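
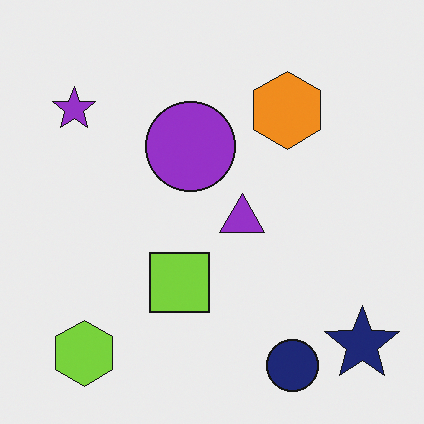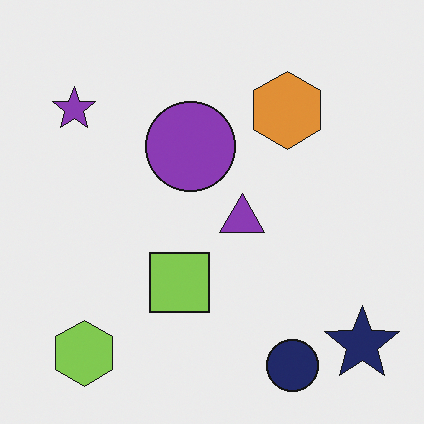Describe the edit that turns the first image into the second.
This is the original image slightly desaturated.

All colors are more muted and greyish — a global saturation change.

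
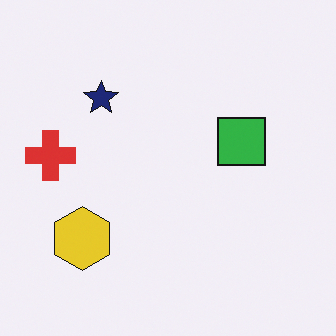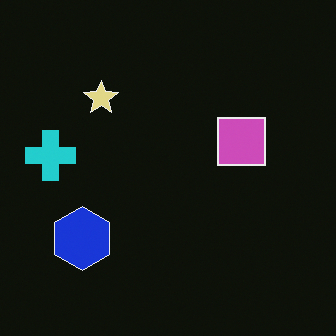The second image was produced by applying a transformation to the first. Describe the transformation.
This is the original image color-inverted (negative).

The light background has become dark and every shape's color is its complement — a photographic negative.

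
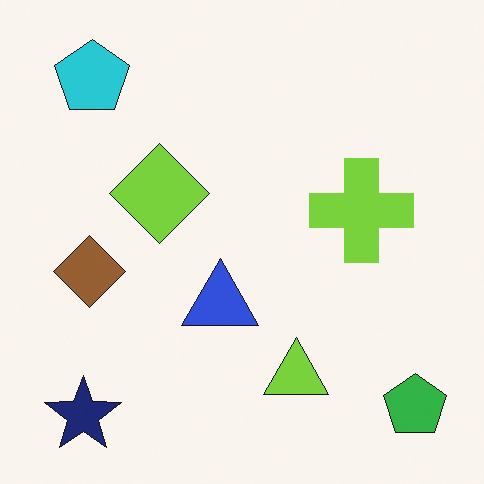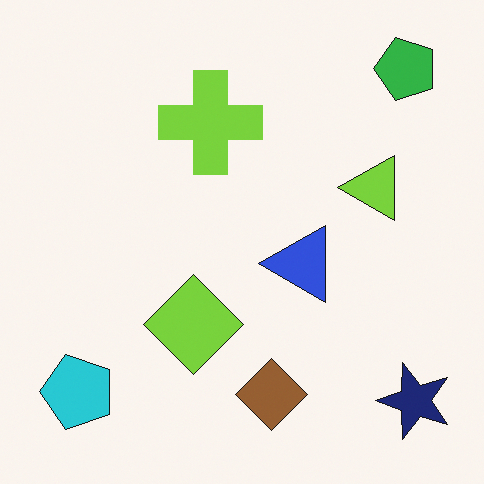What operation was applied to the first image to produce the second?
This is the original image rotated 90° counter-clockwise.

The green pentagon sits in the bottom-right of the first image and the top-right of the second — consistent with a whole-image 90° counter-clockwise rotation.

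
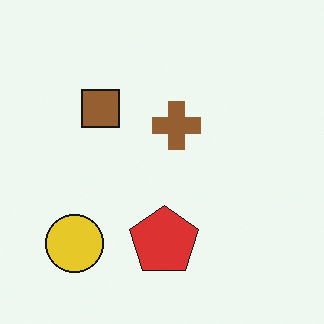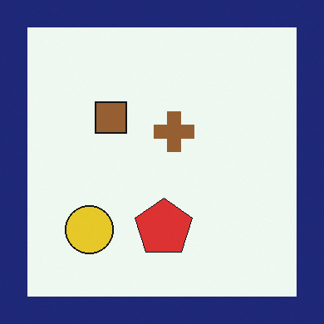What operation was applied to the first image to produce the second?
It was framed with a navy border.

A solid navy frame runs around the edge of the second image, with the content slightly shrunk inside it.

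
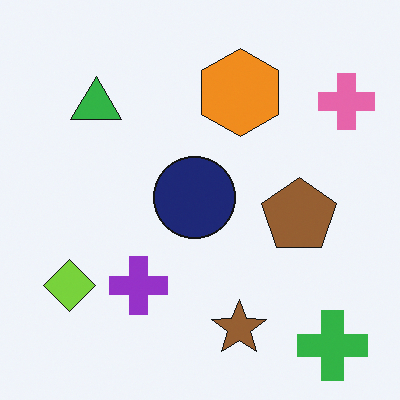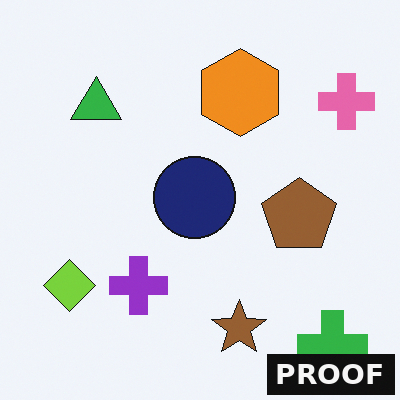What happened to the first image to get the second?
This is the original image watermarked with the text "PROOF" in the lower-right corner.

A dark label reading "PROOF" appears in the lower-right corner.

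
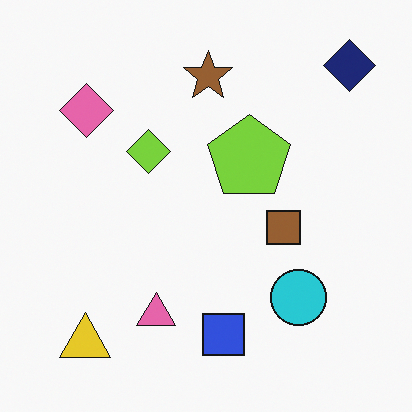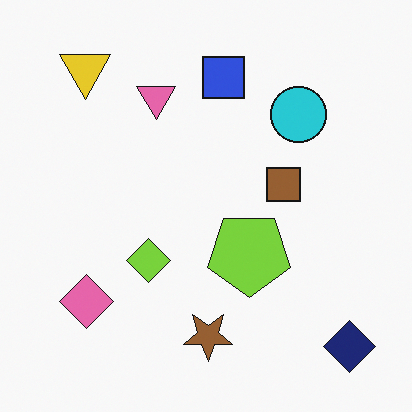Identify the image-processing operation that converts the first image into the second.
The second image is the first flipped vertically (top ↔ bottom).

The navy diamond is in the top-right of the first image and the bottom-right of the second — shapes on opposite sides of the horizontal midline have swapped in a mirror flip.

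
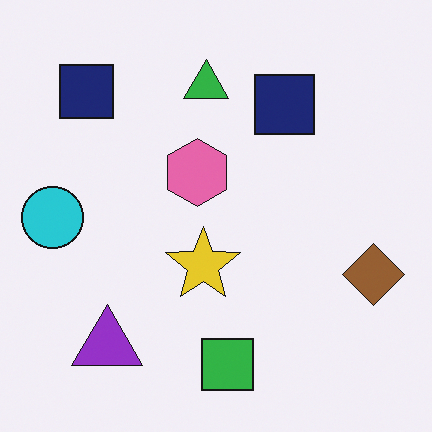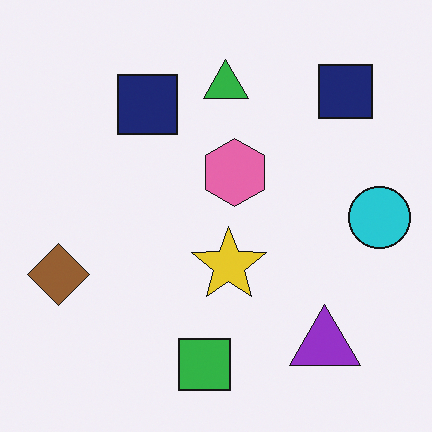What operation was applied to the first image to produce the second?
The second image is the first flipped horizontally (left ↔ right).

The cyan circle is in the left of the first image and the right of the second — shapes on opposite sides of the vertical midline have swapped in a mirror flip.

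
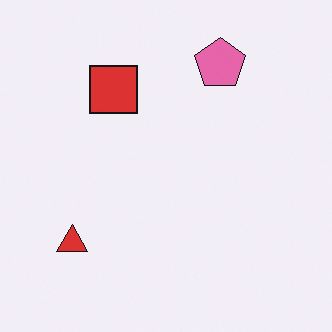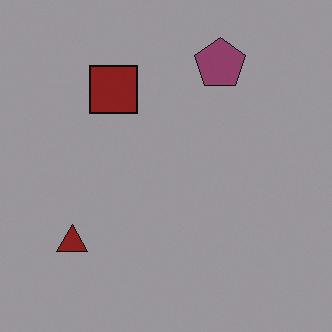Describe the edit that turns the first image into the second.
The second image is the first noticeably darkened.

Every pixel — background and shapes alike — is uniformly darkened.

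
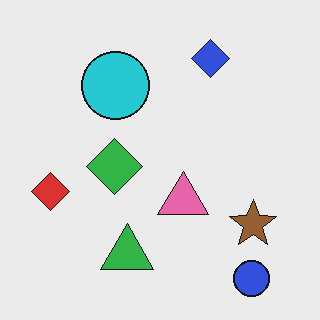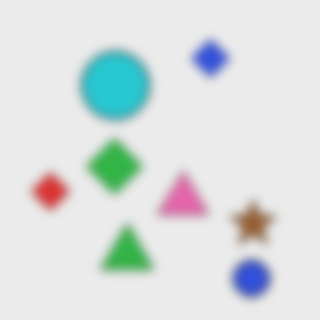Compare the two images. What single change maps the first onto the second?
The transformation is: heavily blurred.

Shape edges and outlines are uniformly softened across the whole image.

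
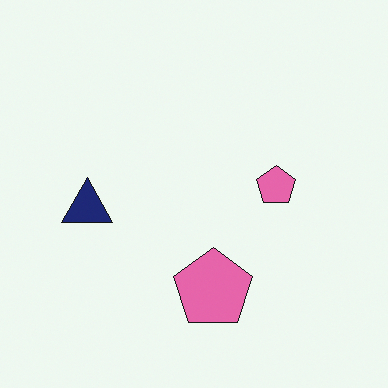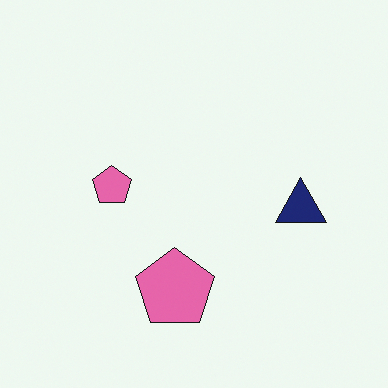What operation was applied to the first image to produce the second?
Flipped horizontally (left ↔ right).

The navy triangle is in the left of the first image and the right of the second — shapes on opposite sides of the vertical midline have swapped in a mirror flip.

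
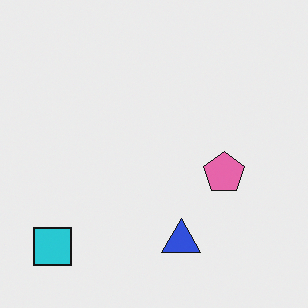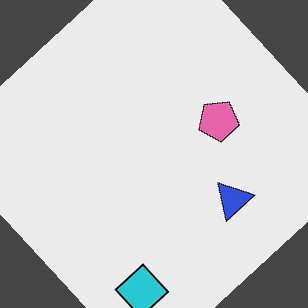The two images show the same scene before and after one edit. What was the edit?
The transformation is: rotated counter-clockwise by a large amount — several tens of degrees.

Every shape is tilted by the same angle and the image corners show triangular fill wedges — a whole-image rotation by a non-right angle.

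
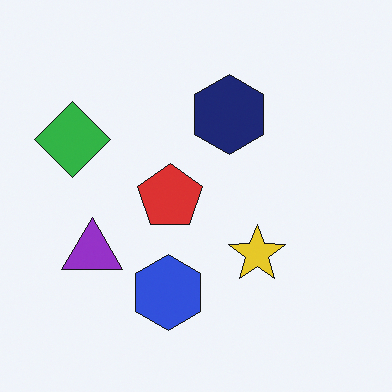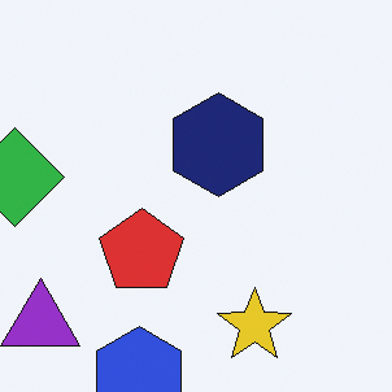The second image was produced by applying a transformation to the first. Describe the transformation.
This is the original image cropped to a modestly smaller region and rescaled.

The visible shapes are larger and the field of view is narrower; shapes near the original edges may be partly or wholly outside the frame — a crop-and-rescale.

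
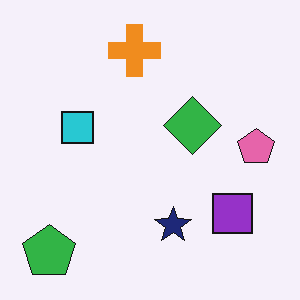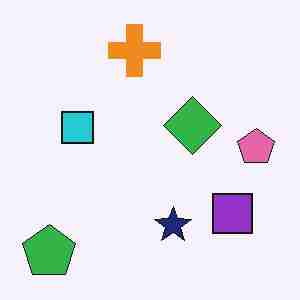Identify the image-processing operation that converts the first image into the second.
This is the original image degraded with heavy JPEG compression.

Blocky 8×8 compression artifacts appear around shape edges and the flat background shows ringing — characteristic JPEG degradation.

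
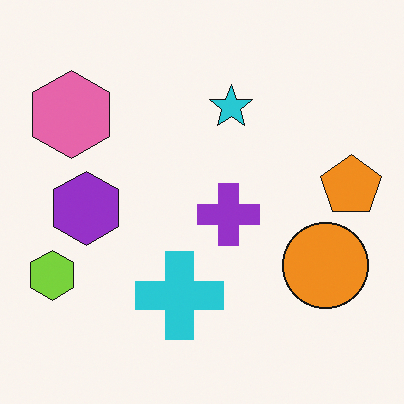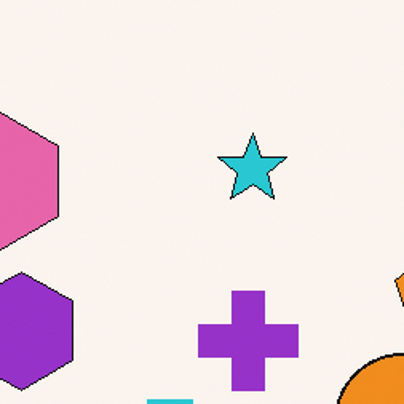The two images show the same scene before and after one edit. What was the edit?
The image was cropped slightly and scaled back up.

The visible shapes are larger and the field of view is narrower; shapes near the original edges may be partly or wholly outside the frame — a crop-and-rescale.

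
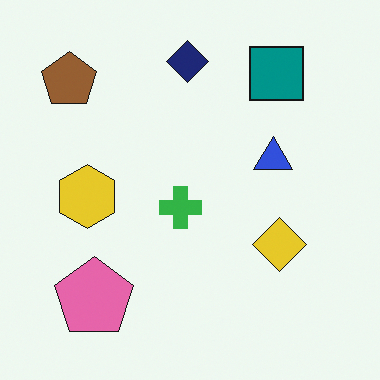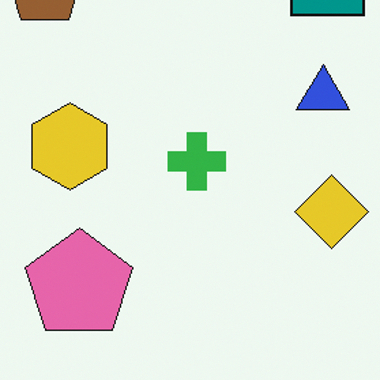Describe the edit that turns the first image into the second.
The image was cropped slightly and scaled back up.

The visible shapes are larger and the field of view is narrower; shapes near the original edges may be partly or wholly outside the frame — a crop-and-rescale.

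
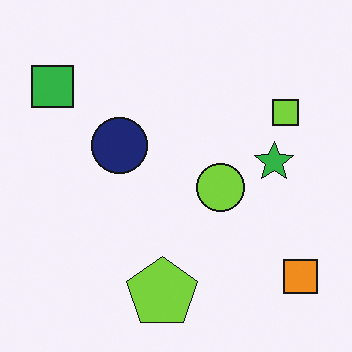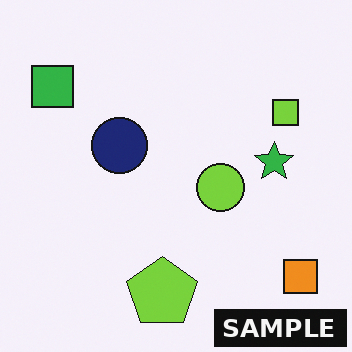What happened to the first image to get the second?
Watermarked with the text "SAMPLE" in the lower-right corner.

A dark label reading "SAMPLE" appears in the lower-right corner.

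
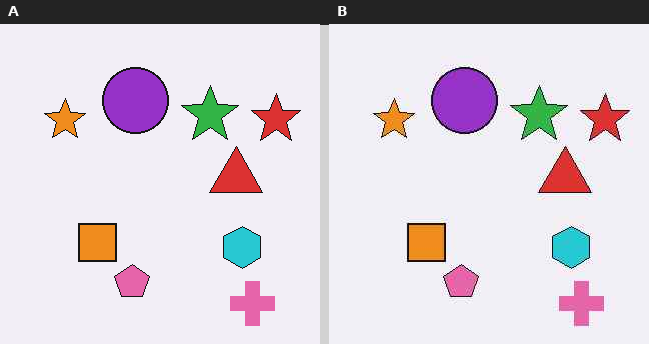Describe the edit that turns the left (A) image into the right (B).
JPEG-compressed with visible artifacts.

Blocky 8×8 compression artifacts appear around shape edges and the flat background shows ringing — characteristic JPEG degradation.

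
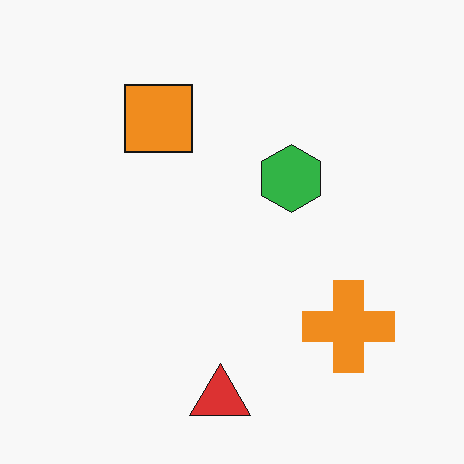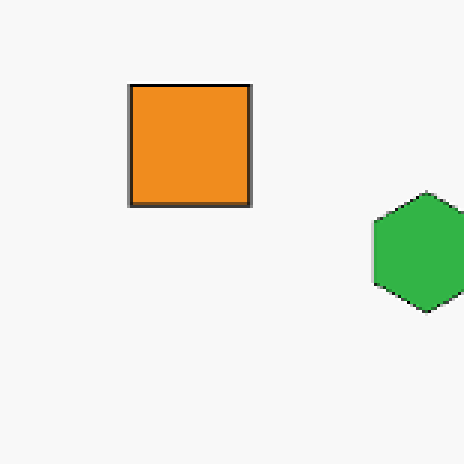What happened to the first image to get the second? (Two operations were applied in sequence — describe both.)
The image was cropped to a noticeably smaller region and rescaled, then mildly pixelated.

The visible shapes are larger and the field of view is narrower; shapes near the original edges may be partly or wholly outside the frame — a crop-and-rescale. Shapes are reduced to large square blocks; fine edges and outlines are lost — a downscale-then-upscale (mosaic) effect.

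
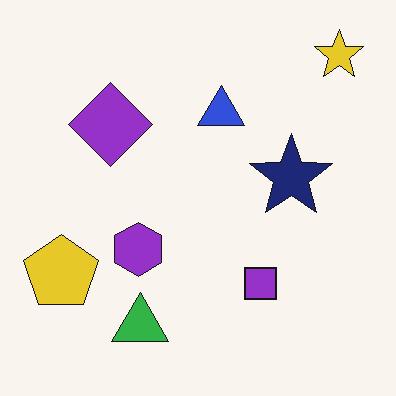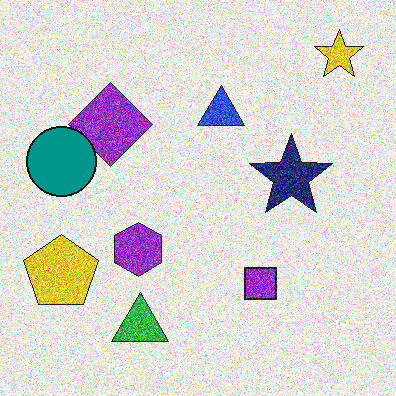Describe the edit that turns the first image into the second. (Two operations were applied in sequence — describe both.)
It was degraded with heavy additive noise, then overlaid with an additional teal circle.

Random speckle covers the whole image, including the flat background. A teal circle appears in the second image that is absent from the first.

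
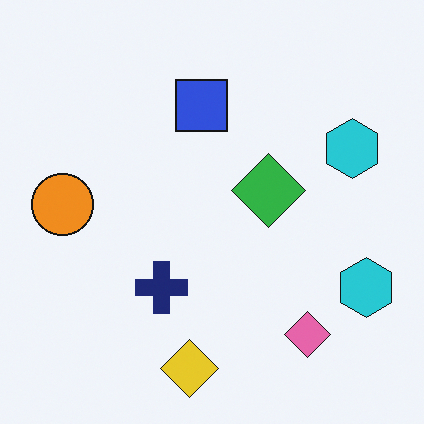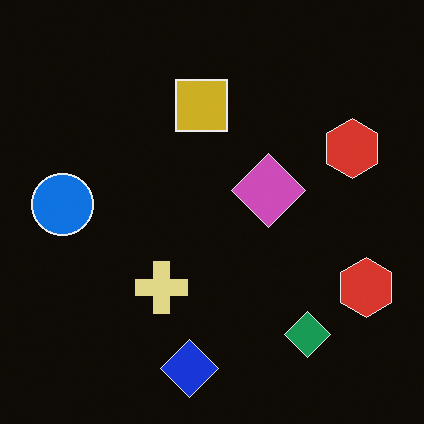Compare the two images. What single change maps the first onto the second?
The transformation is: color-inverted (negative).

The light background has become dark and every shape's color is its complement — a photographic negative.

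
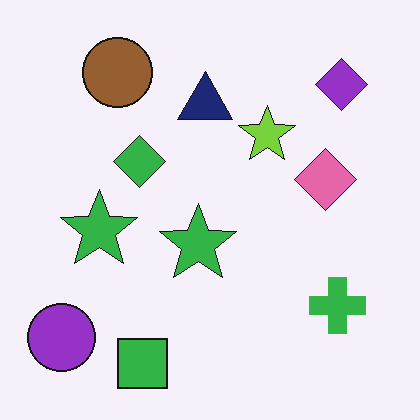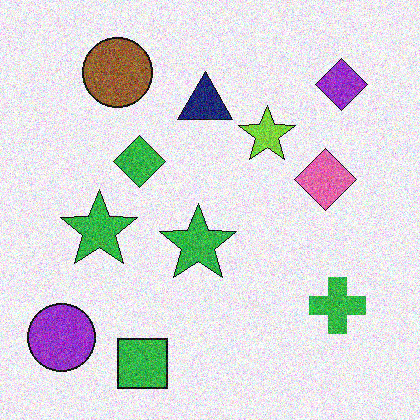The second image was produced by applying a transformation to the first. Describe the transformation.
The second image is the first degraded with moderate additive noise.

Random speckle covers the whole image, including the flat background.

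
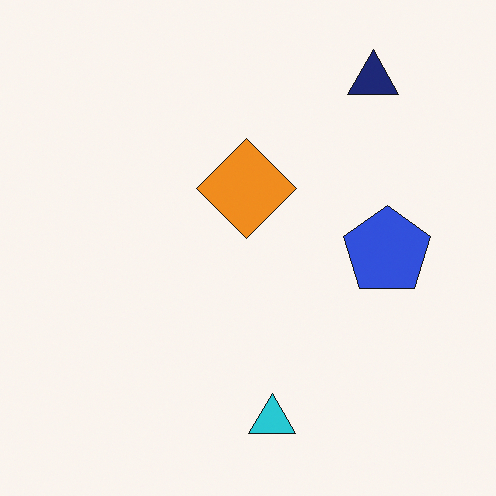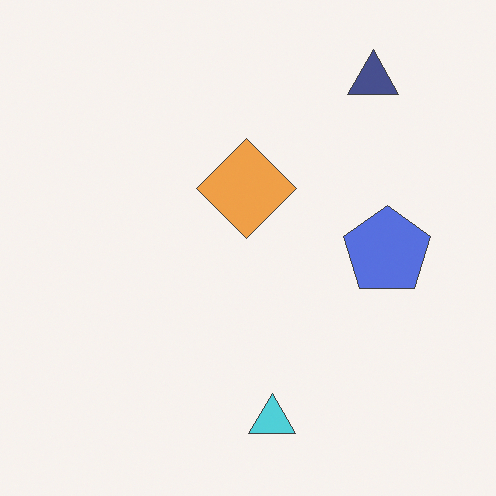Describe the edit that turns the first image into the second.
The transformation is: given slightly reduced contrast.

Tones are pushed toward mid-grey across the whole image — a global contrast change.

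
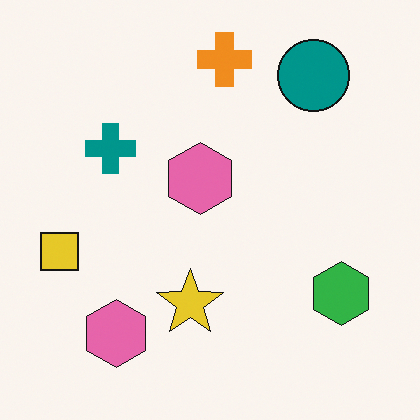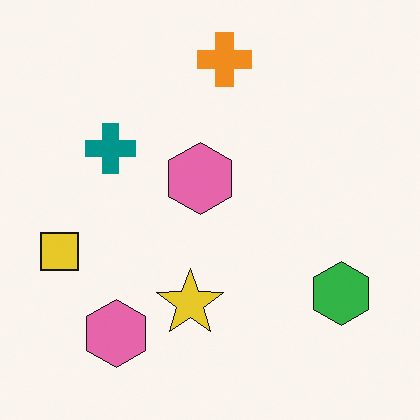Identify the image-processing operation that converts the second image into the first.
It was overlaid with an additional teal circle.

A teal circle appears in the first image that is absent from the second.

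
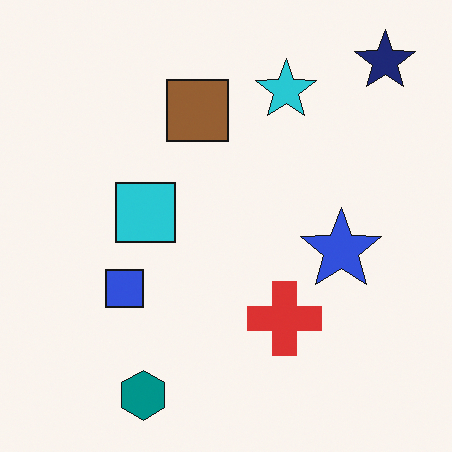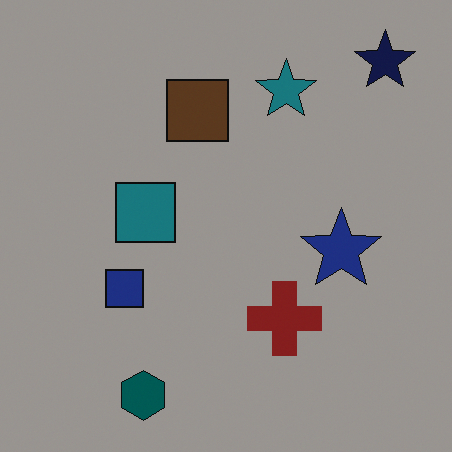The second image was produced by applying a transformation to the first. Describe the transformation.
This is the original image darkened a lot.

Every pixel — background and shapes alike — is uniformly darkened.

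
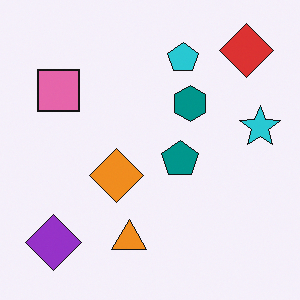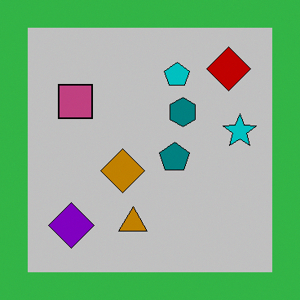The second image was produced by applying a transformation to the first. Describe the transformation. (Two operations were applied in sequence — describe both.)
The image was heavily posterized to just a handful of flat colors, then framed with a green border.

Each flat color has snapped to a coarser quantized level — most visibly, the near-white background has dropped to a flat grey. A solid green frame runs around the edge of the second image, with the content slightly shrunk inside it.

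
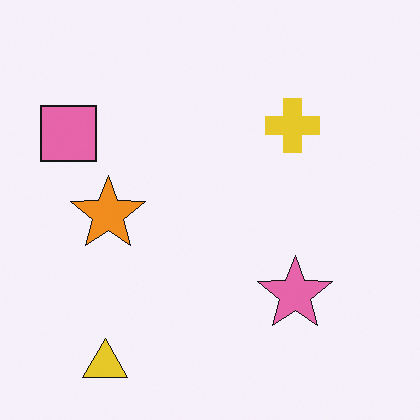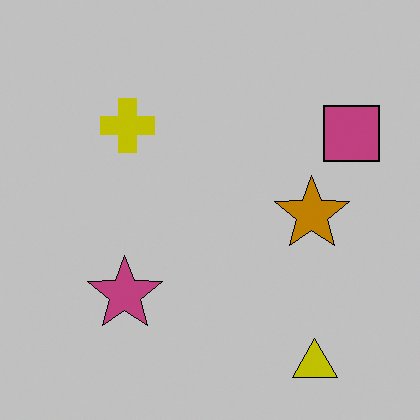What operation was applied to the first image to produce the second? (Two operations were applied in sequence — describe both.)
The transformation is: flipped horizontally (left ↔ right), then heavily posterized to just a handful of flat colors.

The pink square is in the top-left of the first image and the top-right of the second — shapes on opposite sides of the vertical midline have swapped in a mirror flip. Each flat color has snapped to a coarser quantized level — most visibly, the near-white background has dropped to a flat grey.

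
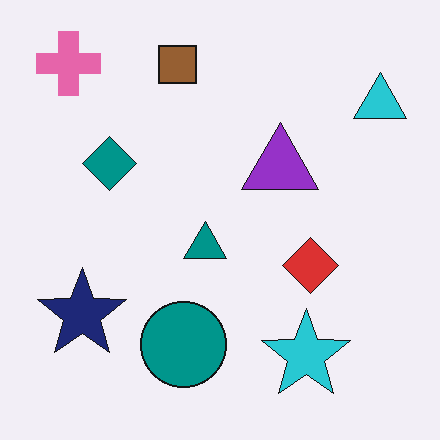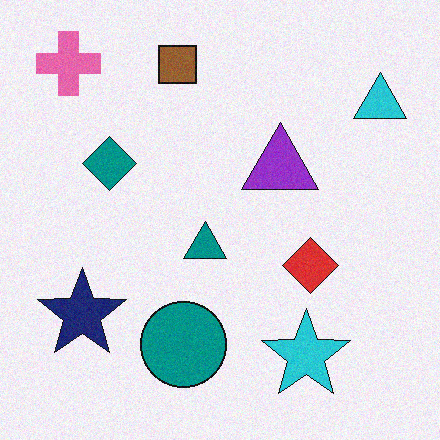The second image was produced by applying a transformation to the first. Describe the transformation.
It was degraded with light additive noise.

Random speckle covers the whole image, including the flat background.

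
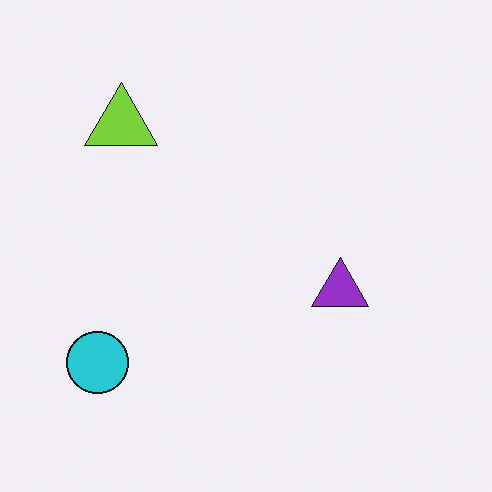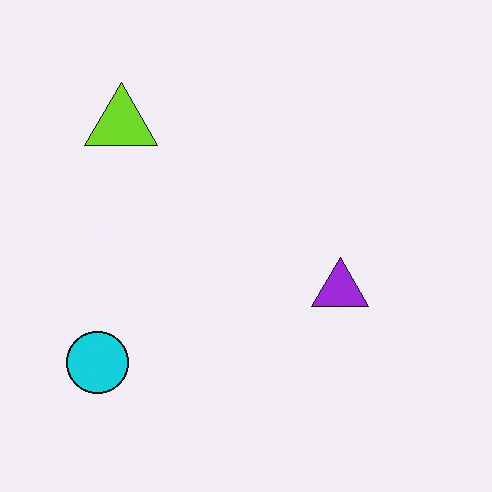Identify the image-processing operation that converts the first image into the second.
Slightly oversaturated.

All colors are more vivid — a global saturation change.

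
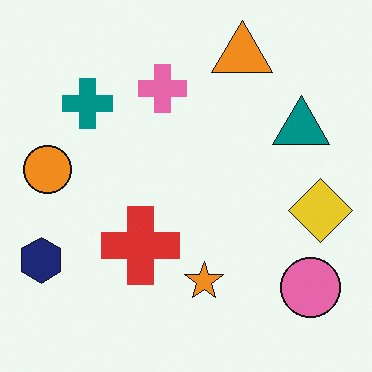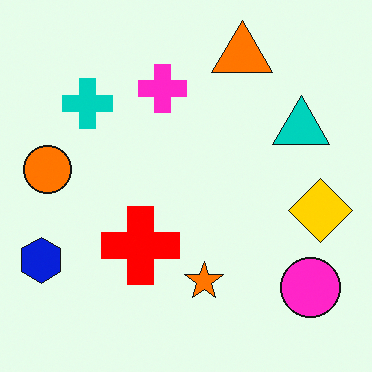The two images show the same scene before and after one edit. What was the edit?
It was heavily oversaturated.

All colors are more vivid — a global saturation change.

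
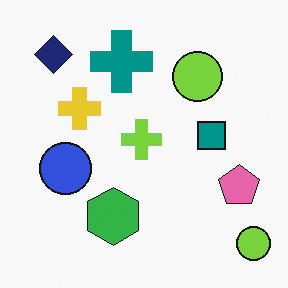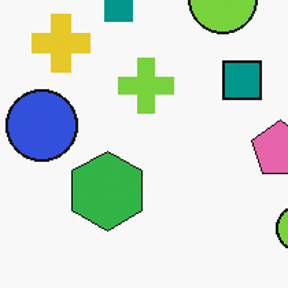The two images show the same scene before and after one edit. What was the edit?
The second image is the first cropped slightly and scaled back up.

The visible shapes are larger and the field of view is narrower; shapes near the original edges may be partly or wholly outside the frame — a crop-and-rescale.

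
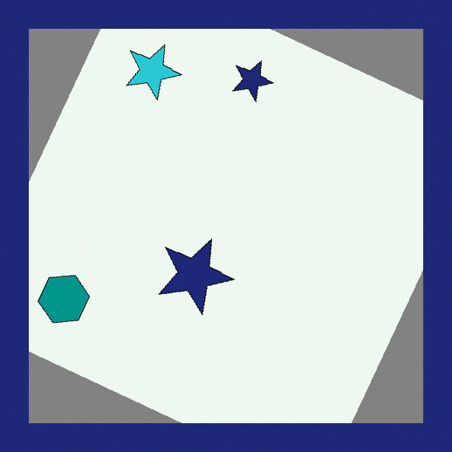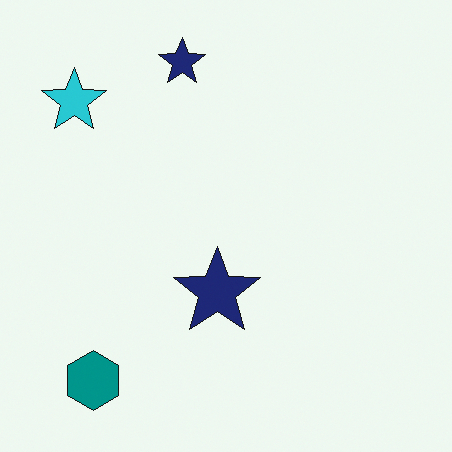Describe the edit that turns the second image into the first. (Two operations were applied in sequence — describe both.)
This is the original image rotated clockwise by a clearly visible amount, then framed with a navy border.

Every shape is tilted by the same angle and the image corners show triangular fill wedges — a whole-image rotation by a non-right angle. A solid navy frame runs around the edge of the first image, with the content slightly shrunk inside it.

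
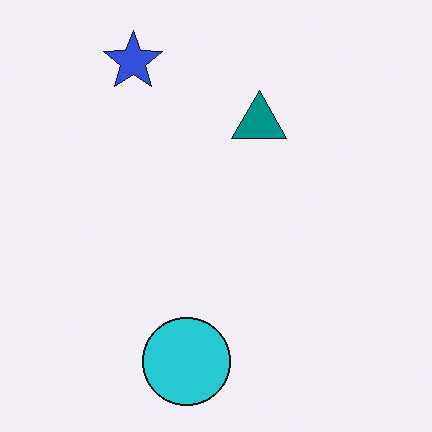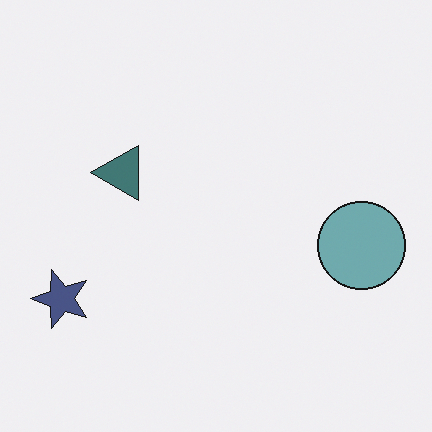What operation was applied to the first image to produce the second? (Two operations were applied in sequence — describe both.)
The second image is the first made much more muted (saturation change), then rotated 90° counter-clockwise.

All colors are more muted and greyish — a global saturation change. The blue star sits in the top-left of the first image and the bottom-left of the second — consistent with a whole-image 90° counter-clockwise rotation.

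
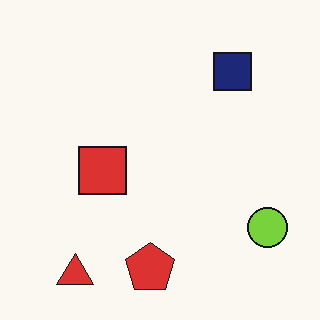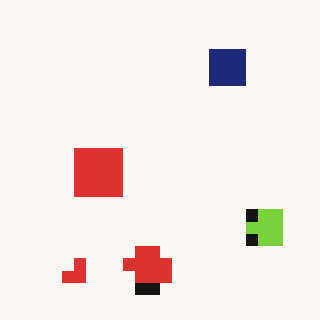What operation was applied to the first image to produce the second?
Heavily pixelated into large blocks.

Shapes are reduced to large square blocks; fine edges and outlines are lost — a downscale-then-upscale (mosaic) effect.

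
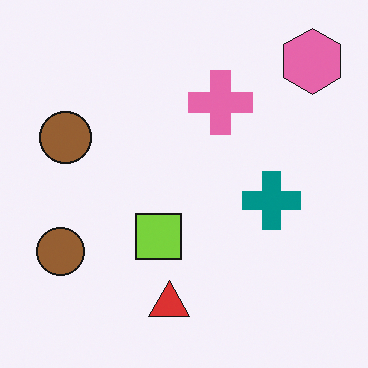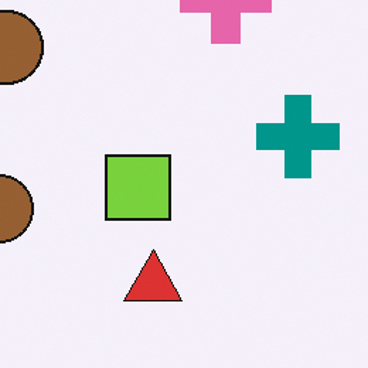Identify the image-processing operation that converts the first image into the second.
The image was cropped to a modestly smaller region and rescaled.

The visible shapes are larger and the field of view is narrower; shapes near the original edges may be partly or wholly outside the frame — a crop-and-rescale.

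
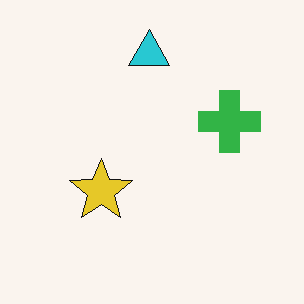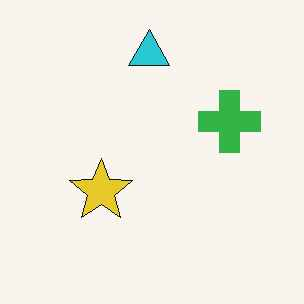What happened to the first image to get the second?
The image was JPEG-compressed with visible artifacts.

Blocky 8×8 compression artifacts appear around shape edges and the flat background shows ringing — characteristic JPEG degradation.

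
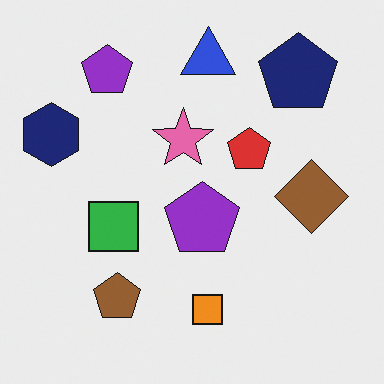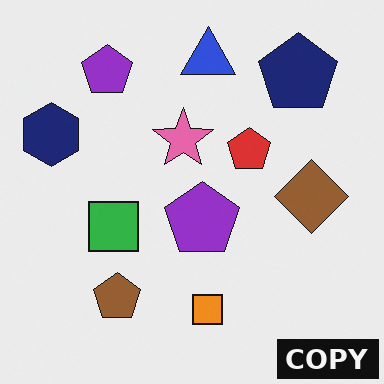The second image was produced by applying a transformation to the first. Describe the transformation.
The transformation is: watermarked with the text "COPY" in the lower-right corner.

A dark label reading "COPY" appears in the lower-right corner.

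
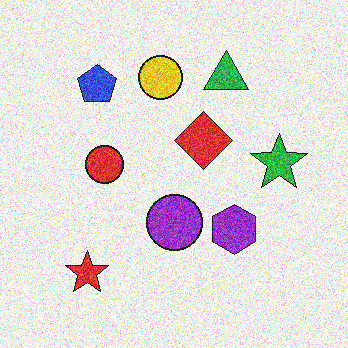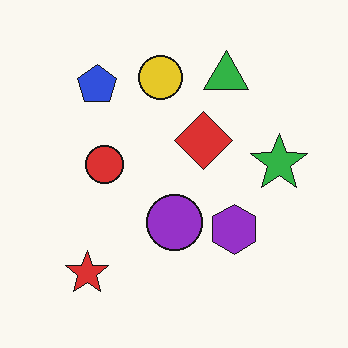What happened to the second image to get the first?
This is the original image degraded with strong gaussian noise.

Random speckle covers the whole image, including the flat background.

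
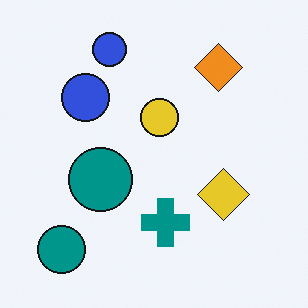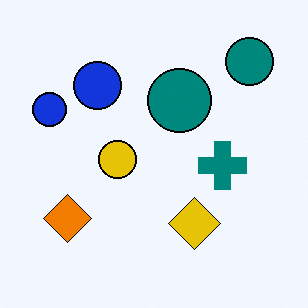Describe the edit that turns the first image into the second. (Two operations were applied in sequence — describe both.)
The image was given slightly increased contrast, then transposed (reflected across the top-left ↔ bottom-right diagonal).

Tones are pushed away from mid-grey across the whole image — a global contrast change. Shapes have swapped their row and column positions — what was in the top-right is now in the bottom-left — a diagonal reflection.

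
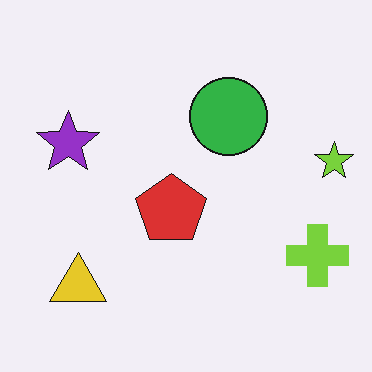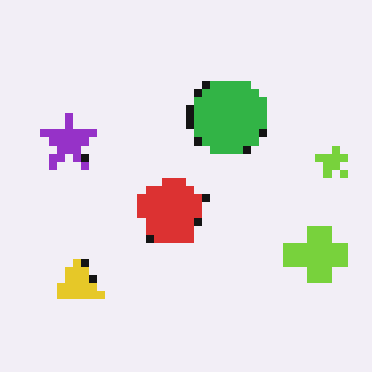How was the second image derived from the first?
Moderately pixelated.

Shapes are reduced to large square blocks; fine edges and outlines are lost — a downscale-then-upscale (mosaic) effect.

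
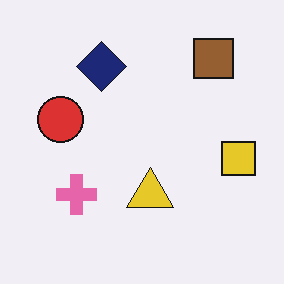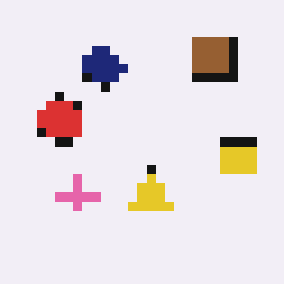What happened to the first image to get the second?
The image was coarsely pixelated.

Shapes are reduced to large square blocks; fine edges and outlines are lost — a downscale-then-upscale (mosaic) effect.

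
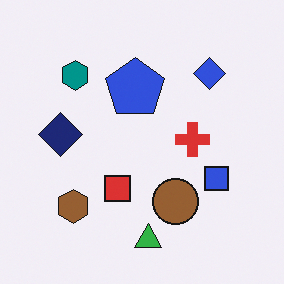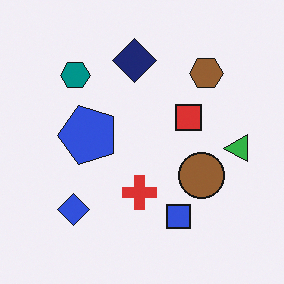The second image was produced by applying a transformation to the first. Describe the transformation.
Transposed (reflected across the top-left ↔ bottom-right diagonal).

Shapes have swapped their row and column positions — what was in the top-right is now in the bottom-left — a diagonal reflection.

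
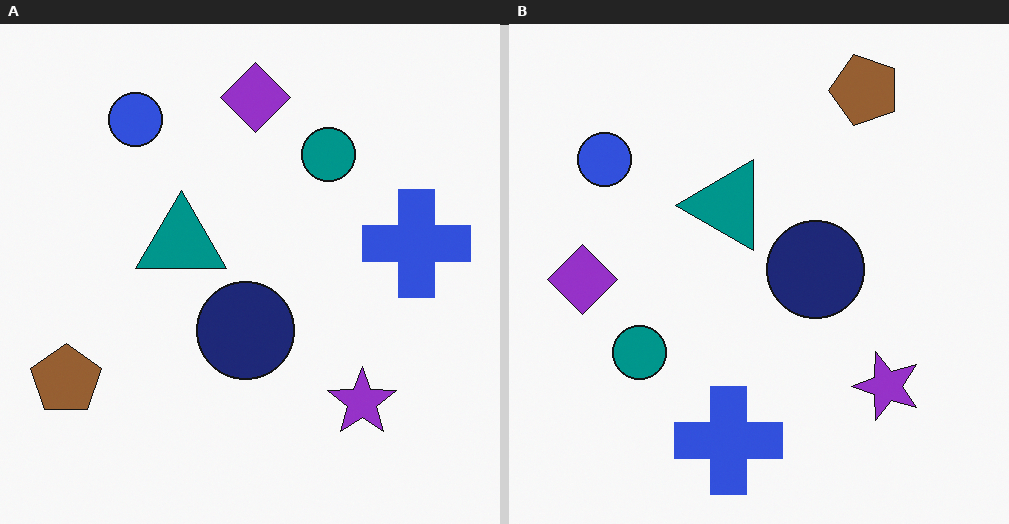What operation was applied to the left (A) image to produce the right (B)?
The image was transposed (reflected across the top-left ↔ bottom-right diagonal).

Shapes have swapped their row and column positions — what was in the top-right is now in the bottom-left — a diagonal reflection.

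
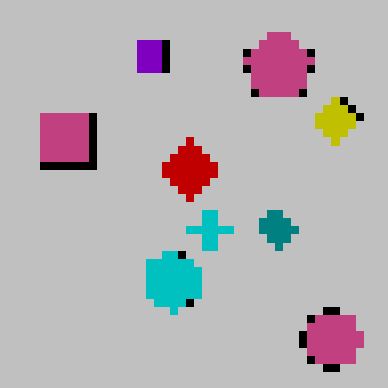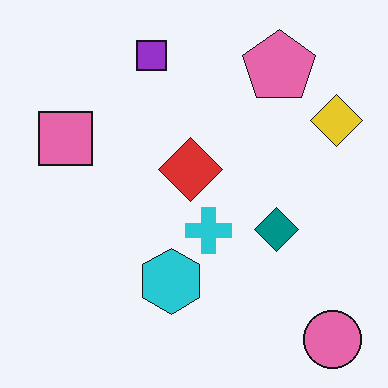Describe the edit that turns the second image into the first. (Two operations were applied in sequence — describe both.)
The transformation is: heavily posterized to just a handful of flat colors, then moderately pixelated.

Each flat color has snapped to a coarser quantized level — most visibly, the near-white background has dropped to a flat grey. Shapes are reduced to large square blocks; fine edges and outlines are lost — a downscale-then-upscale (mosaic) effect.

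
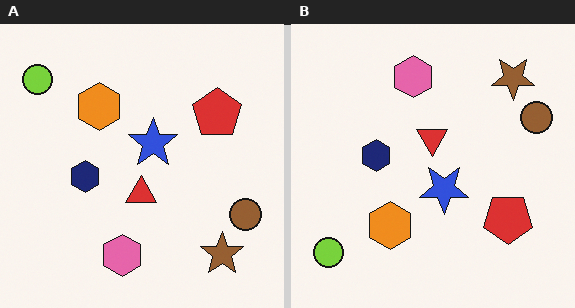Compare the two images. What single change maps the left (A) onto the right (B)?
The transformation is: flipped vertically (top ↔ bottom).

The pink hexagon is in the bottom of the left (A) image and the top of the right (B) — shapes on opposite sides of the horizontal midline have swapped in a mirror flip.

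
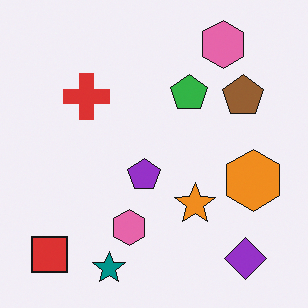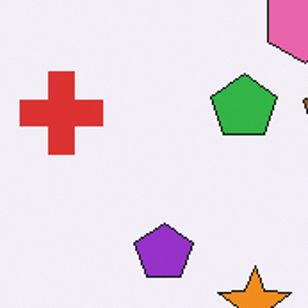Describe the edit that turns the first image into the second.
It was cropped to a noticeably smaller region and rescaled.

The visible shapes are larger and the field of view is narrower; shapes near the original edges may be partly or wholly outside the frame — a crop-and-rescale.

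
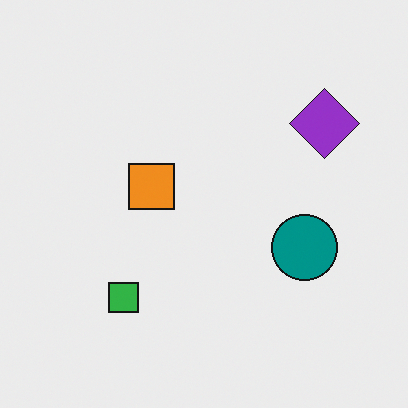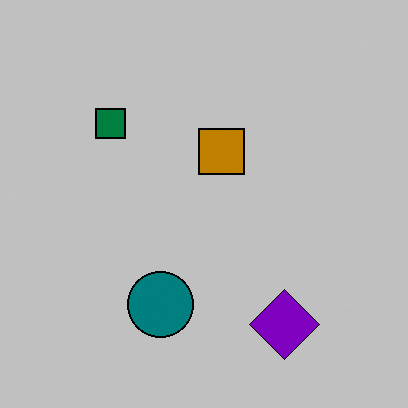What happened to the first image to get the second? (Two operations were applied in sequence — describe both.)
This is the original image aggressively posterized, then rotated 90° clockwise.

Each flat color has snapped to a coarser quantized level — most visibly, the near-white background has dropped to a flat grey. The purple diamond sits in the top-right of the first image and the bottom-right of the second — consistent with a whole-image 90° clockwise rotation.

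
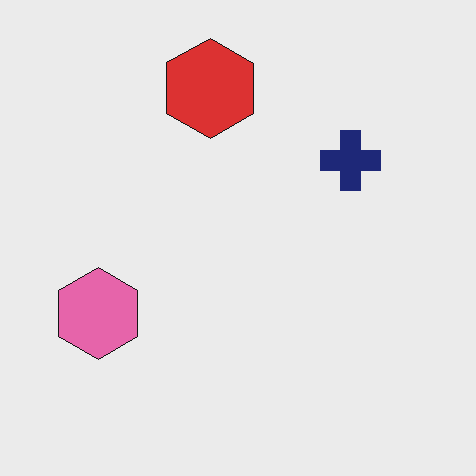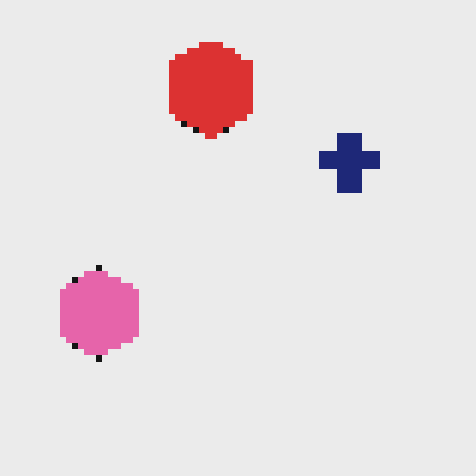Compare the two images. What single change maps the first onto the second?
Pixelated into visible square blocks.

Shapes are reduced to large square blocks; fine edges and outlines are lost — a downscale-then-upscale (mosaic) effect.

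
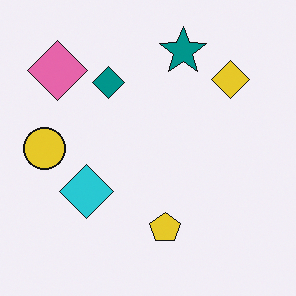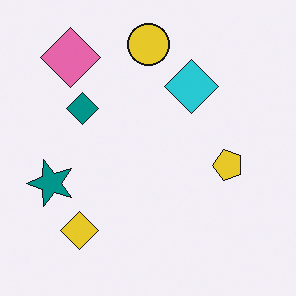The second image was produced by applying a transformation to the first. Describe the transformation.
Transposed (reflected across the top-left ↔ bottom-right diagonal).

Shapes have swapped their row and column positions — what was in the top-right is now in the bottom-left — a diagonal reflection.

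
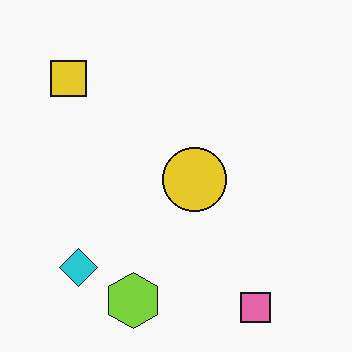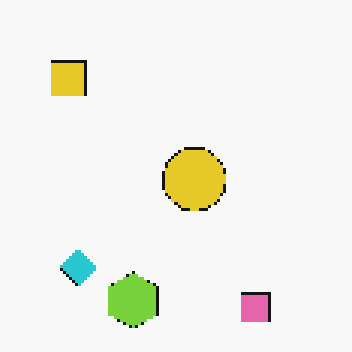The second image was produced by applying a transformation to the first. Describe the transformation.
The second image is the first lightly pixelated (a mild mosaic effect).

Shapes are reduced to large square blocks; fine edges and outlines are lost — a downscale-then-upscale (mosaic) effect.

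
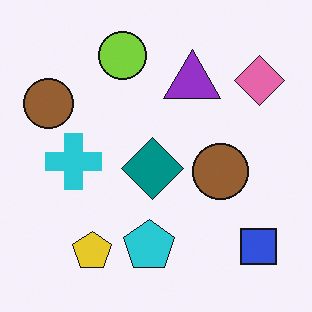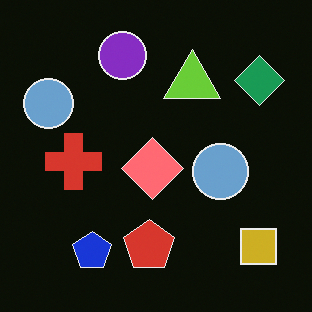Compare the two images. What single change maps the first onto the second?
It was color-inverted (negative).

The light background has become dark and every shape's color is its complement — a photographic negative.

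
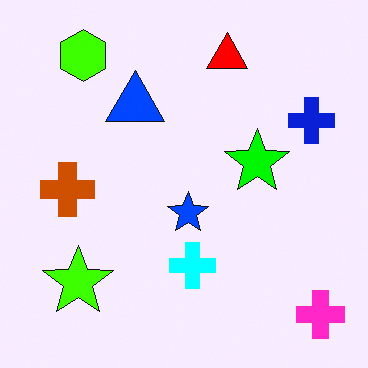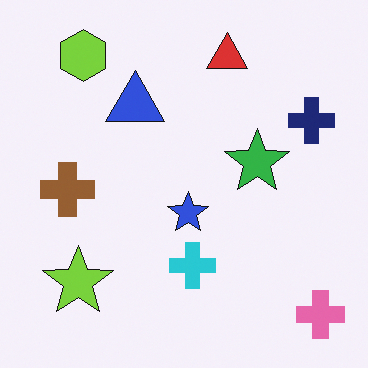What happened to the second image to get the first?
The first image is the second made much more vivid (saturation change).

All colors are more vivid — a global saturation change.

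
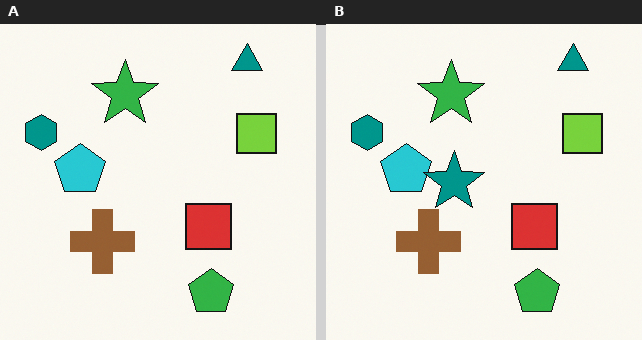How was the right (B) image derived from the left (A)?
The transformation is: overlaid with an additional teal star.

A teal star appears in the right (B) image that is absent from the left (A).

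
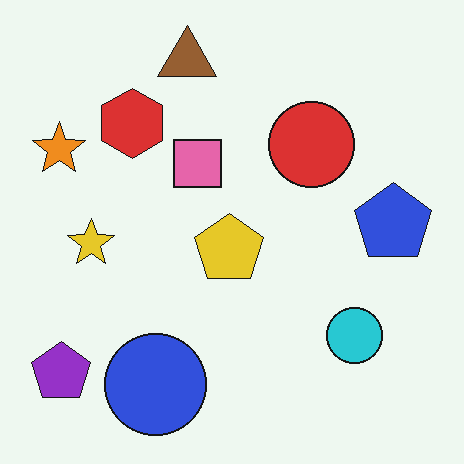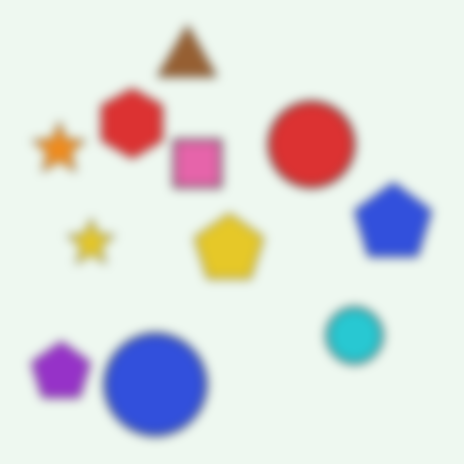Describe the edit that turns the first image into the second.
This is the original image heavily blurred.

Shape edges and outlines are uniformly softened across the whole image.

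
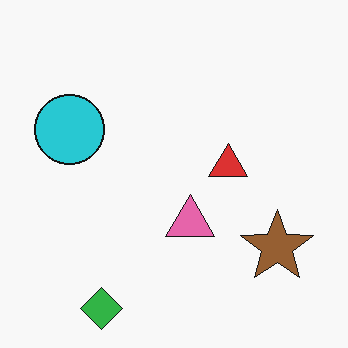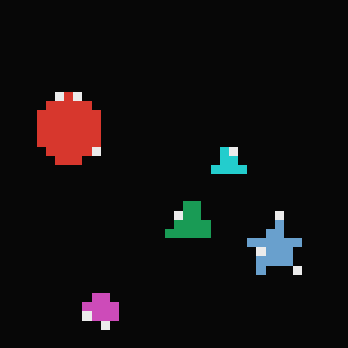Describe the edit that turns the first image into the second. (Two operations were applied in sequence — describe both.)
This is the original image heavily pixelated into large blocks, then color-inverted (negative).

Shapes are reduced to large square blocks; fine edges and outlines are lost — a downscale-then-upscale (mosaic) effect. The light background has become dark and every shape's color is its complement — a photographic negative.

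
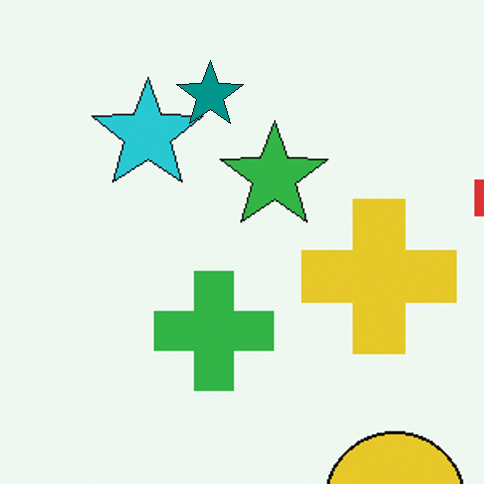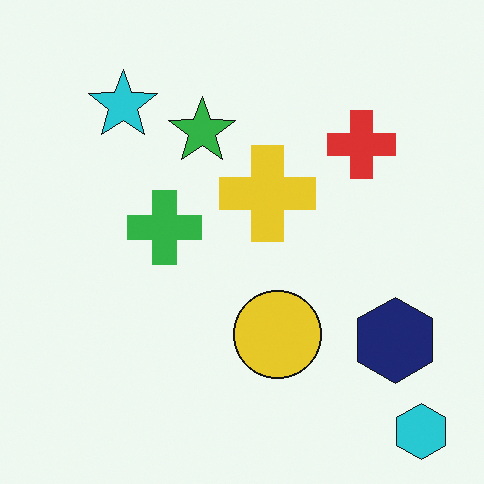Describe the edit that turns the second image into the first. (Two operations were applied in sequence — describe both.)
This is the original image cropped to a modestly smaller region and rescaled, then overlaid with an additional teal star.

The visible shapes are larger and the field of view is narrower; shapes near the original edges may be partly or wholly outside the frame — a crop-and-rescale. A teal star appears in the first image that is absent from the second.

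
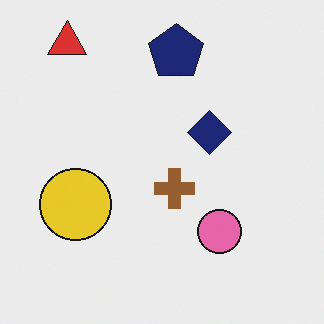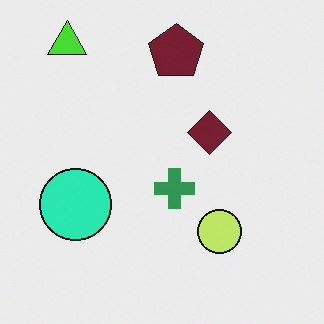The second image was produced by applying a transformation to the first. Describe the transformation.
The image was hue-shifted by a moderate amount.

Every shape's color has rotated by the same amount around the hue wheel — a uniform hue shift.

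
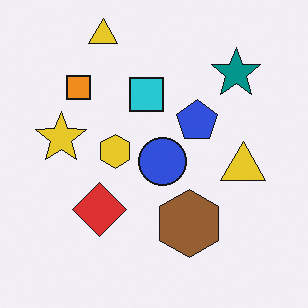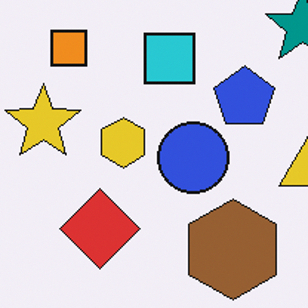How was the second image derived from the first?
It was cropped slightly and scaled back up.

The visible shapes are larger and the field of view is narrower; shapes near the original edges may be partly or wholly outside the frame — a crop-and-rescale.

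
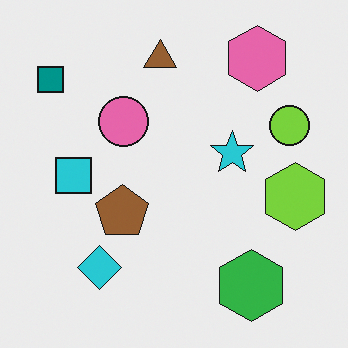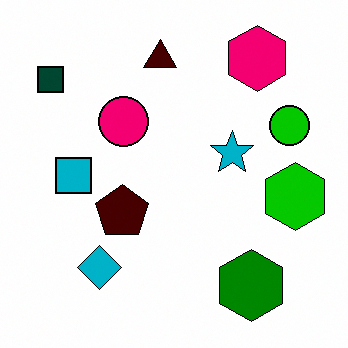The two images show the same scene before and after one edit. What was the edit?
The image was boosted in contrast.

Tones are pushed away from mid-grey across the whole image — a global contrast change.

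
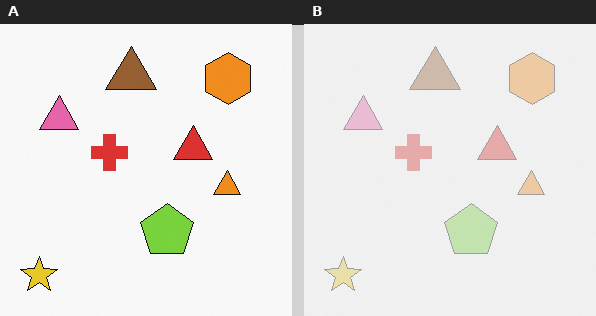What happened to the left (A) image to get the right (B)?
The transformation is: washed out (contrast reduced).

Tones are pushed toward mid-grey across the whole image — a global contrast change.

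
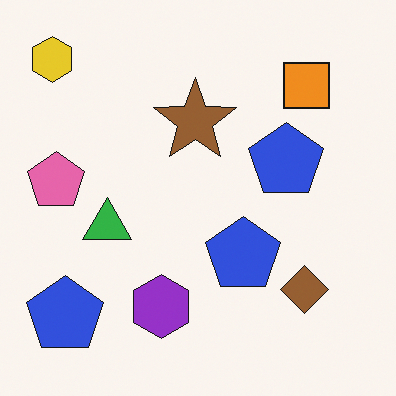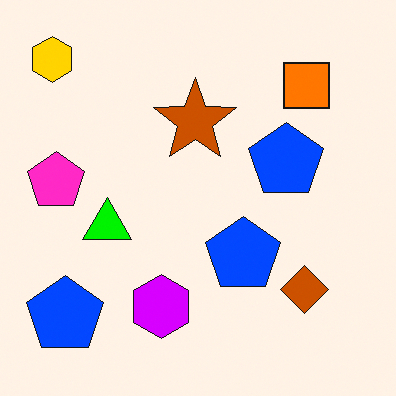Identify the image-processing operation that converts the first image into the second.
It was made much more vivid (saturation change).

All colors are more vivid — a global saturation change.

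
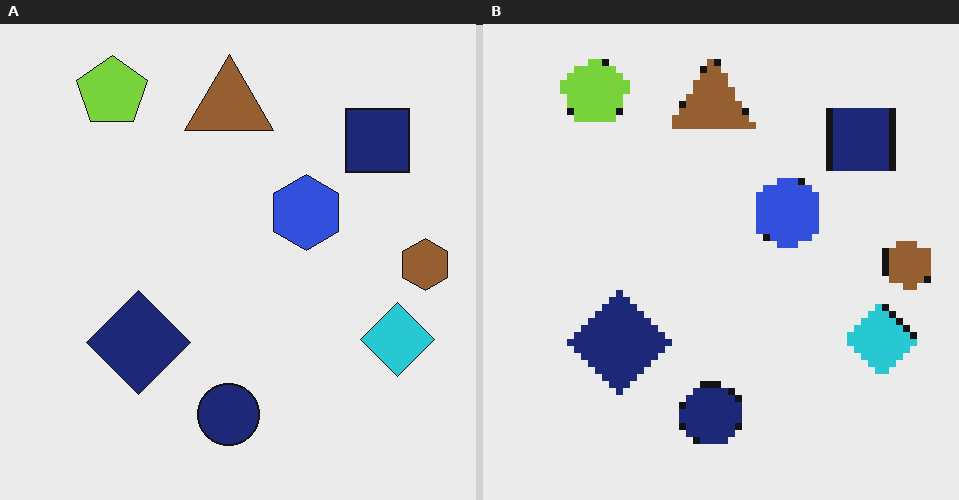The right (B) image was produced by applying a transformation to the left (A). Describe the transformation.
This is the original image moderately pixelated.

Shapes are reduced to large square blocks; fine edges and outlines are lost — a downscale-then-upscale (mosaic) effect.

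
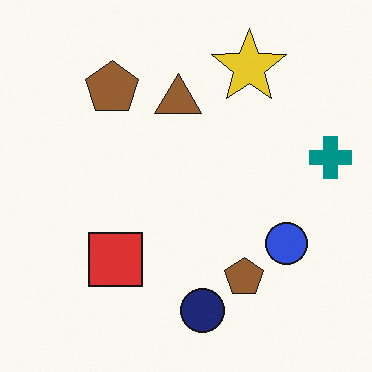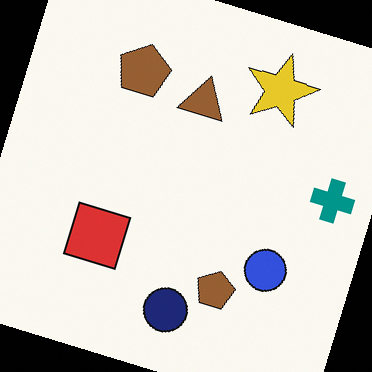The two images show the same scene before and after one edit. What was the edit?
The transformation is: rotated clockwise by a clearly visible amount.

Every shape is tilted by the same angle and the image corners show triangular fill wedges — a whole-image rotation by a non-right angle.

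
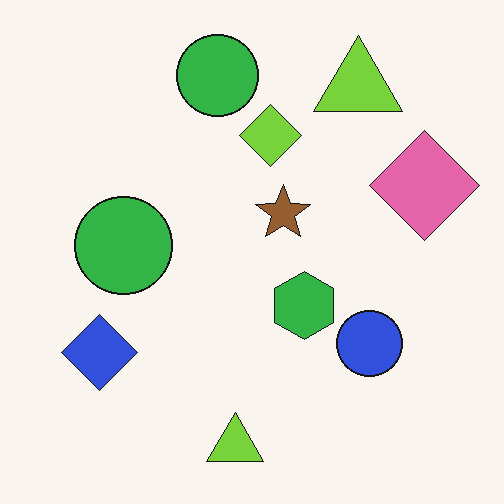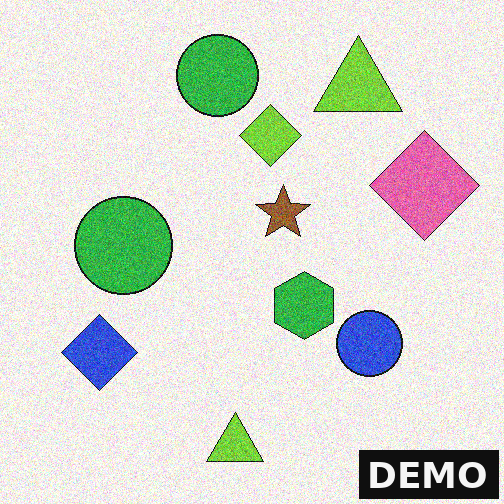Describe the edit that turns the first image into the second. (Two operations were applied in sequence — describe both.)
It was degraded with visible gaussian noise, then watermarked with the text "DEMO" in the lower-right corner.

Random speckle covers the whole image, including the flat background. A dark label reading "DEMO" appears in the lower-right corner.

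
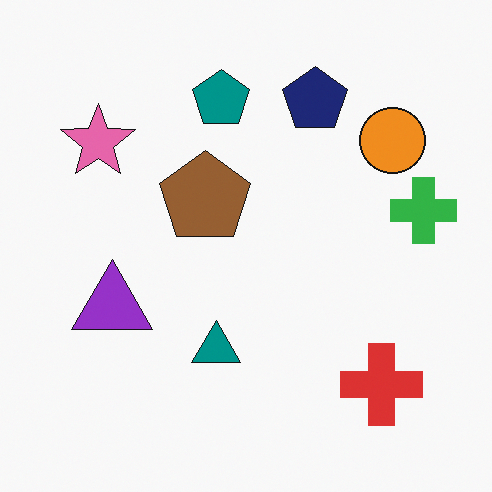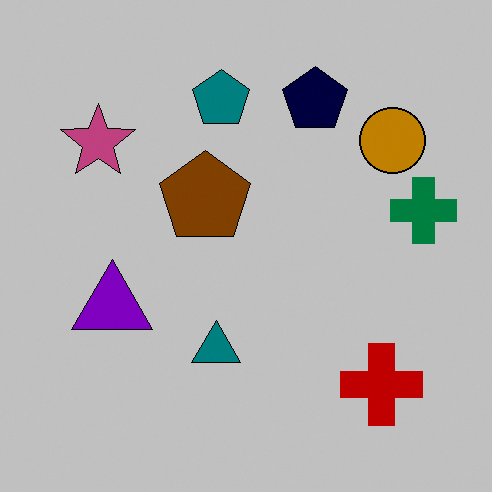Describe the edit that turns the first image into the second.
The image was aggressively posterized.

Each flat color has snapped to a coarser quantized level — most visibly, the near-white background has dropped to a flat grey.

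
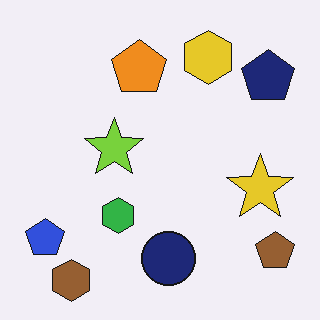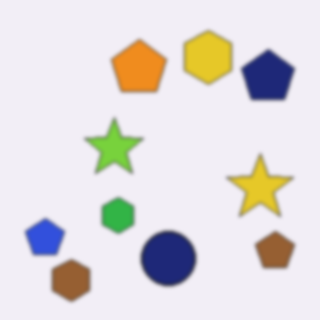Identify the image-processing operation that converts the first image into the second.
This is the original image slightly softened.

Shape edges and outlines are uniformly softened across the whole image.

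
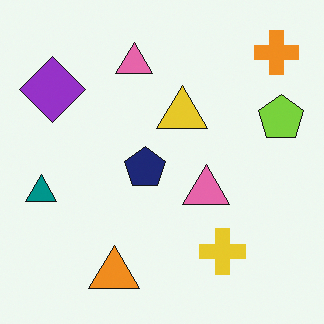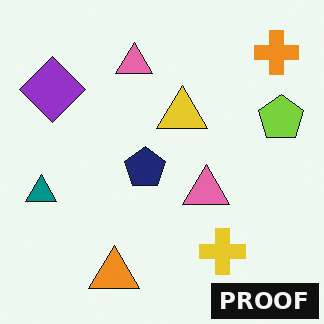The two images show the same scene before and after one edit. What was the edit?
It was watermarked with the text "PROOF" in the lower-right corner.

A dark label reading "PROOF" appears in the lower-right corner.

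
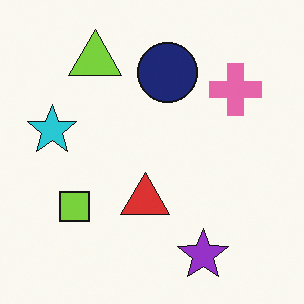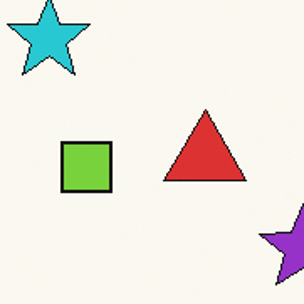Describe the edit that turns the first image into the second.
It was cropped tightly and scaled back up.

The visible shapes are larger and the field of view is narrower; shapes near the original edges may be partly or wholly outside the frame — a crop-and-rescale.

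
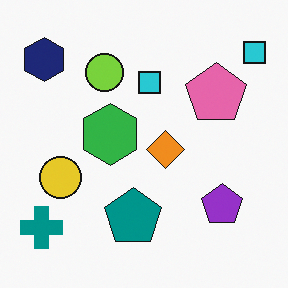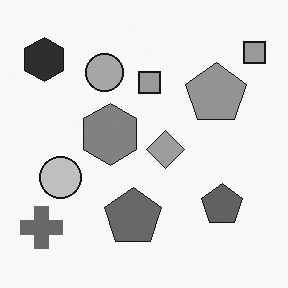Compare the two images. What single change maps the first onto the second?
This is the original image converted to grayscale.

All color is removed — every shape is now a shade of grey.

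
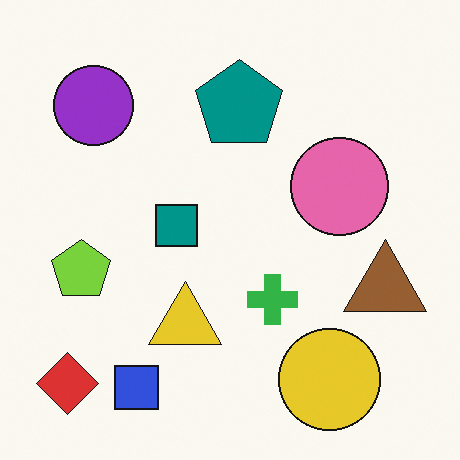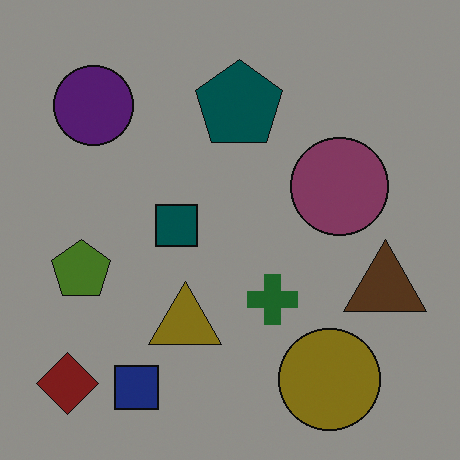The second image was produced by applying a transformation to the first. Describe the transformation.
The image was darkened a lot.

Every pixel — background and shapes alike — is uniformly darkened.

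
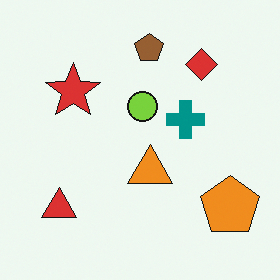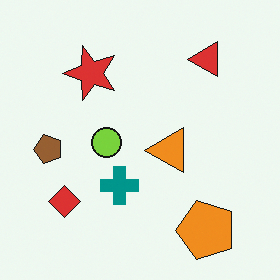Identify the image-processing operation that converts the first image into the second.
It was transposed (reflected across the top-left ↔ bottom-right diagonal).

Shapes have swapped their row and column positions — what was in the top-right is now in the bottom-left — a diagonal reflection.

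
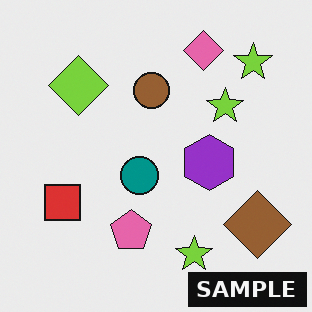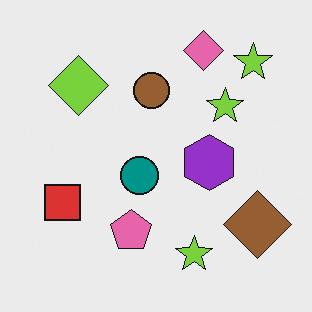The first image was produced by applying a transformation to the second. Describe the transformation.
The image was watermarked with the text "SAMPLE" in the lower-right corner.

A dark label reading "SAMPLE" appears in the lower-right corner.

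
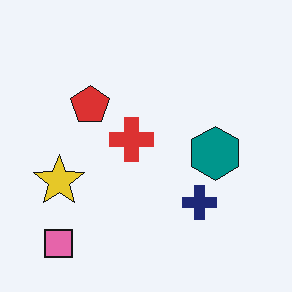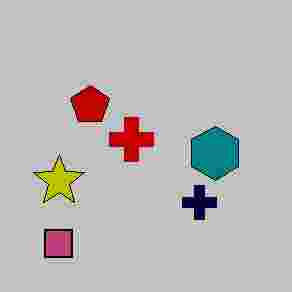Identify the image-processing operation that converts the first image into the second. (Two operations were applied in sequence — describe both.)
The image was aggressively posterized, then degraded with heavy JPEG compression.

Each flat color has snapped to a coarser quantized level — most visibly, the near-white background has dropped to a flat grey. Blocky 8×8 compression artifacts appear around shape edges and the flat background shows ringing — characteristic JPEG degradation.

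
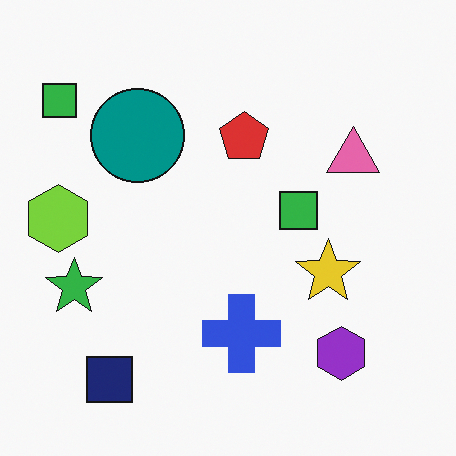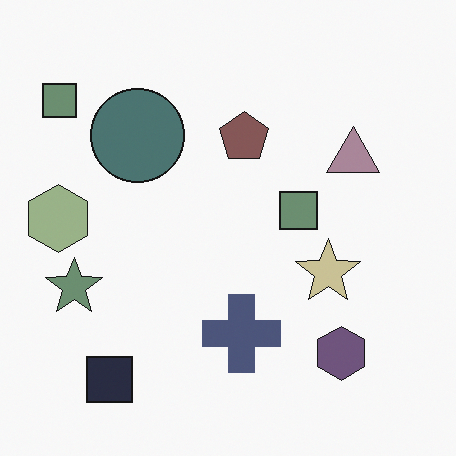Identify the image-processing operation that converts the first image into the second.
Heavily desaturated.

All colors are more muted and greyish — a global saturation change.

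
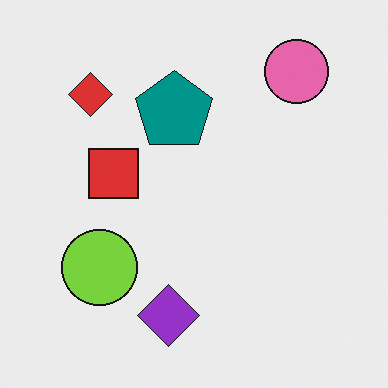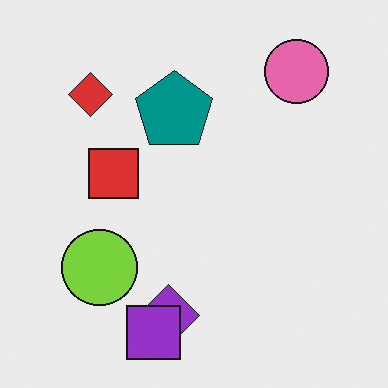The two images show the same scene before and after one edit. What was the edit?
This is the original image overlaid with an additional purple square.

A purple square appears in the second image that is absent from the first.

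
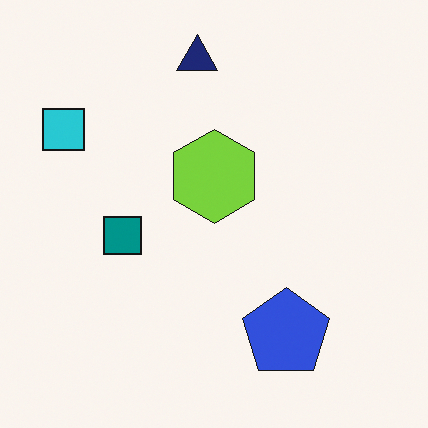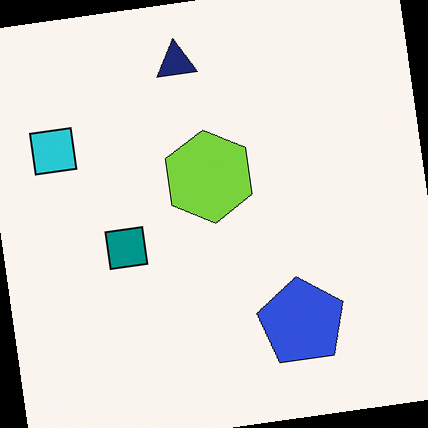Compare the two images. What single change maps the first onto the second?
This is the original image rotated counter-clockwise by a few degrees.

Every shape is tilted by the same angle and the image corners show triangular fill wedges — a whole-image rotation by a non-right angle.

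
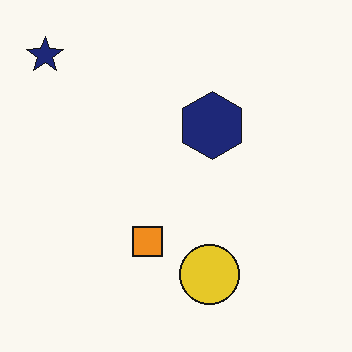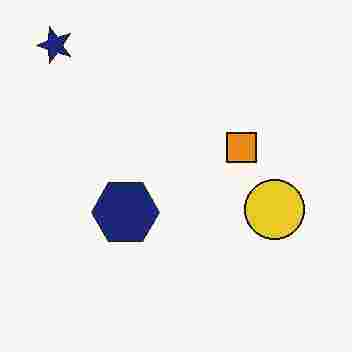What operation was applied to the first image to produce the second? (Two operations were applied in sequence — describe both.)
This is the original image transposed (reflected across the top-left ↔ bottom-right diagonal), then degraded with heavy JPEG compression.

Shapes have swapped their row and column positions — what was in the top-right is now in the bottom-left — a diagonal reflection. Blocky 8×8 compression artifacts appear around shape edges and the flat background shows ringing — characteristic JPEG degradation.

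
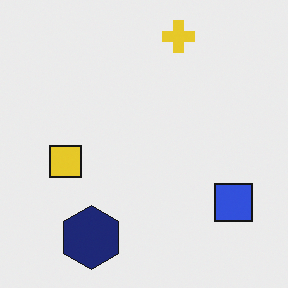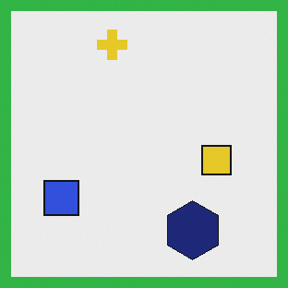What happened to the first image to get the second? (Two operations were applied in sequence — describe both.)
This is the original image flipped horizontally (left ↔ right), then framed with a green border.

The blue square is in the bottom-right of the first image and the bottom-left of the second — shapes on opposite sides of the vertical midline have swapped in a mirror flip. A solid green frame runs around the edge of the second image, with the content slightly shrunk inside it.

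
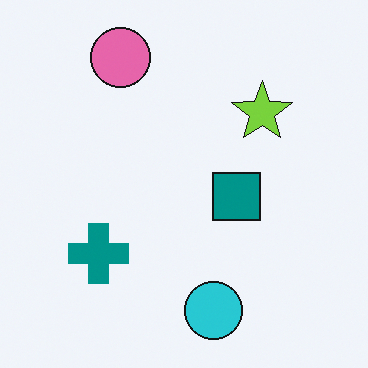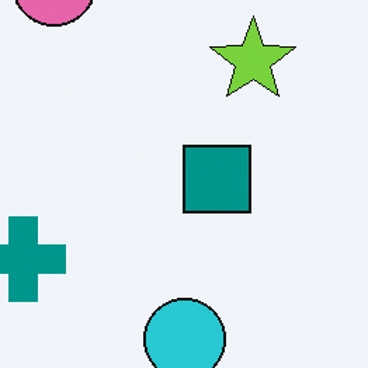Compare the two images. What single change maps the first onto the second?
Cropped to a modestly smaller region and rescaled.

The visible shapes are larger and the field of view is narrower; shapes near the original edges may be partly or wholly outside the frame — a crop-and-rescale.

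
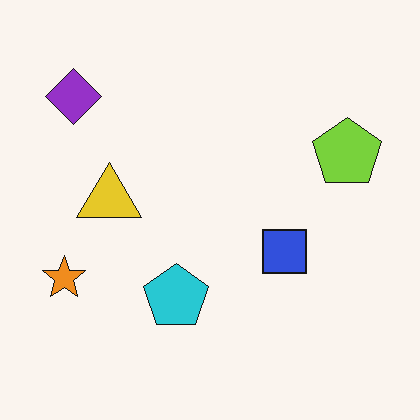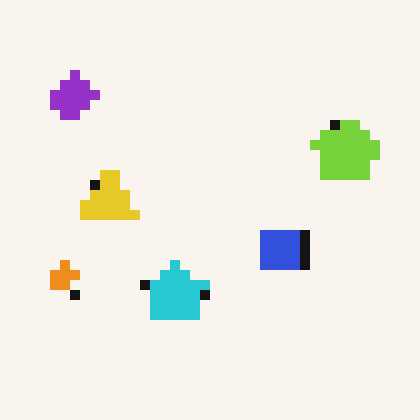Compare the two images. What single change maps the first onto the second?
It was heavily pixelated into large blocks.

Shapes are reduced to large square blocks; fine edges and outlines are lost — a downscale-then-upscale (mosaic) effect.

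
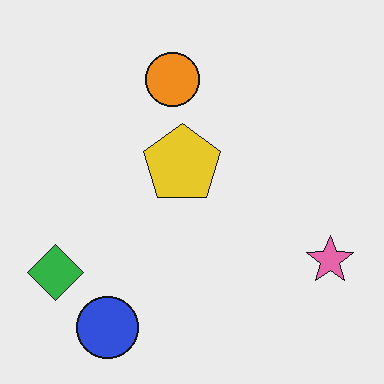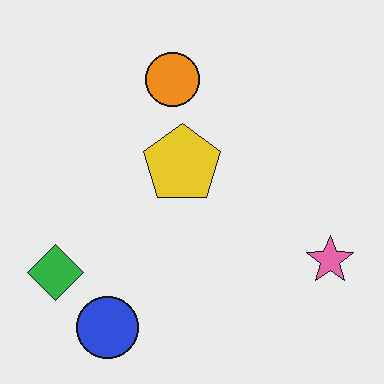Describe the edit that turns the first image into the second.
The image was JPEG-compressed with visible artifacts.

Blocky 8×8 compression artifacts appear around shape edges and the flat background shows ringing — characteristic JPEG degradation.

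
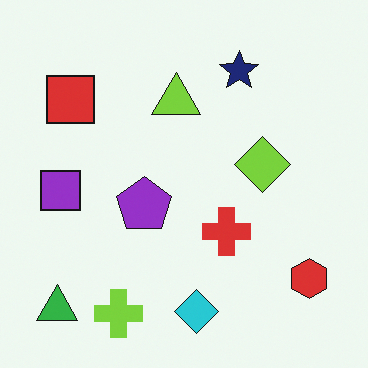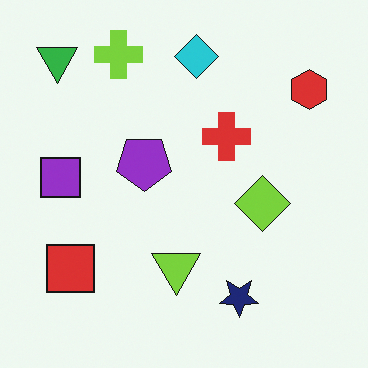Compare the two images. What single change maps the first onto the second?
The image was flipped vertically (top ↔ bottom).

The lime cross is in the bottom-left of the first image and the top-left of the second — shapes on opposite sides of the horizontal midline have swapped in a mirror flip.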